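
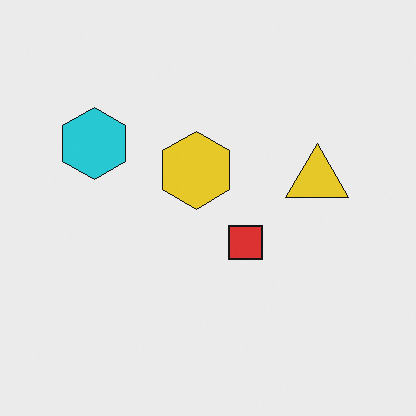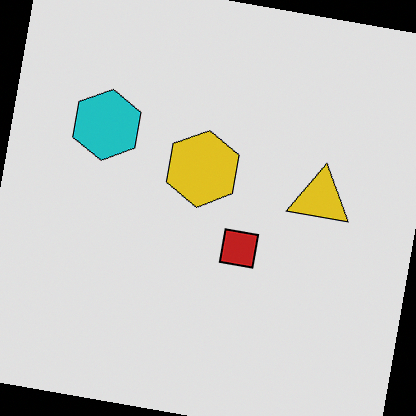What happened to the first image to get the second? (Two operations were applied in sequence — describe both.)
It was rotated clockwise by a few degrees, then moderately posterized.

Every shape is tilted by the same angle and the image corners show triangular fill wedges — a whole-image rotation by a non-right angle. Each flat color has snapped to a coarser quantized level — most visibly, the near-white background has dropped to a flat grey.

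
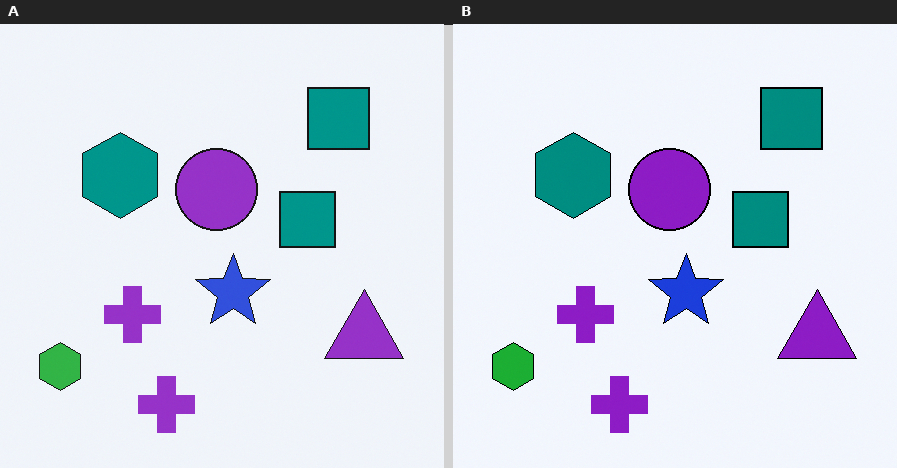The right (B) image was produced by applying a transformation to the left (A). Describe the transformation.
The right (B) image is the left (A) given slightly increased contrast.

Tones are pushed away from mid-grey across the whole image — a global contrast change.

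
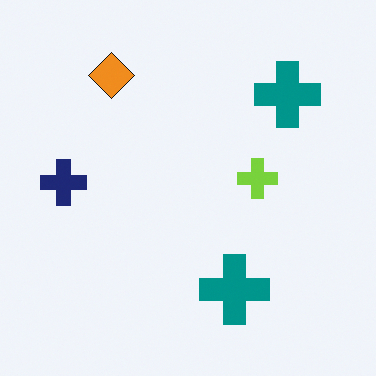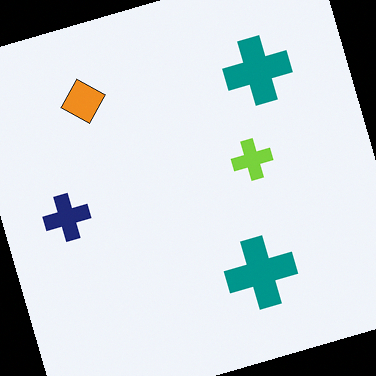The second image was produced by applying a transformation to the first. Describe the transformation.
The image was rotated counter-clockwise by a clearly visible amount.

Every shape is tilted by the same angle and the image corners show triangular fill wedges — a whole-image rotation by a non-right angle.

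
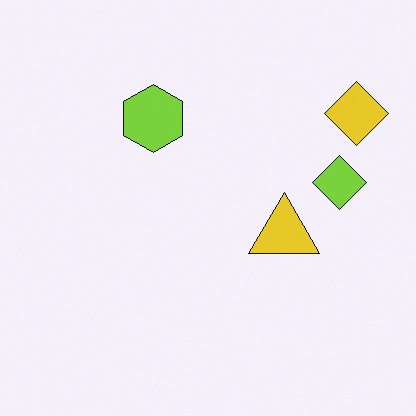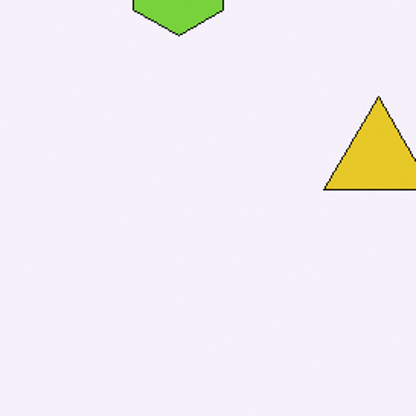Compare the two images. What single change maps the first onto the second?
The image was cropped slightly and scaled back up.

The visible shapes are larger and the field of view is narrower; shapes near the original edges may be partly or wholly outside the frame — a crop-and-rescale.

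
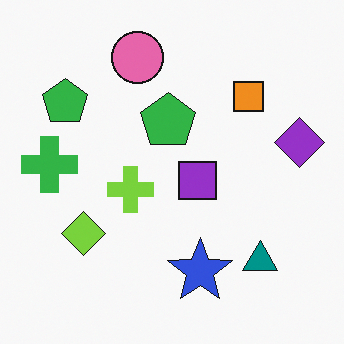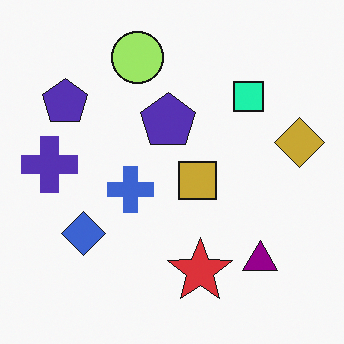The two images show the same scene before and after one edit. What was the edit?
It was hue-shifted noticeably.

Every shape's color has rotated by the same amount around the hue wheel — a uniform hue shift.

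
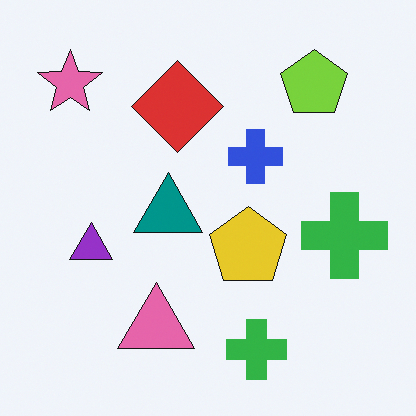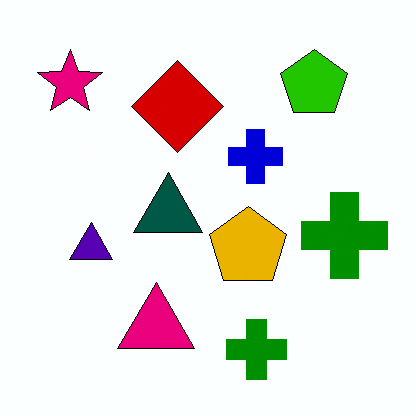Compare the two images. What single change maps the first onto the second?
This is the original image given much higher contrast.

Tones are pushed away from mid-grey across the whole image — a global contrast change.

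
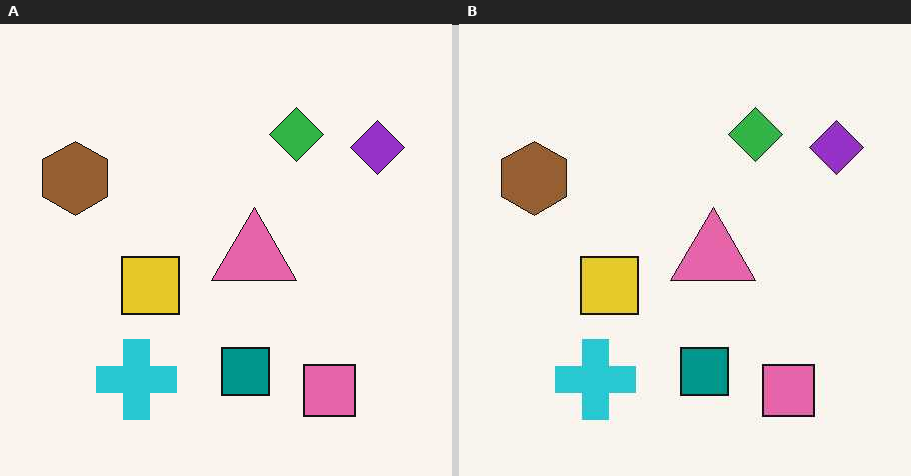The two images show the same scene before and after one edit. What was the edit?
The right (B) image is the left (A) JPEG-compressed with visible artifacts.

Blocky 8×8 compression artifacts appear around shape edges and the flat background shows ringing — characteristic JPEG degradation.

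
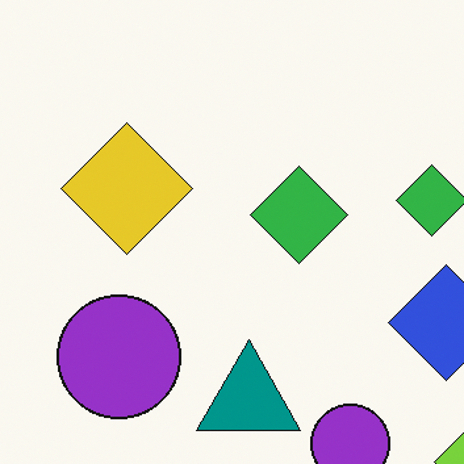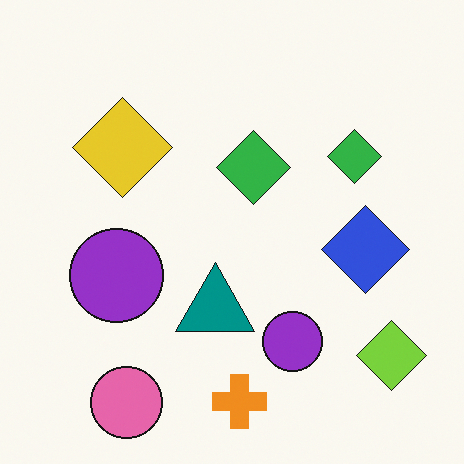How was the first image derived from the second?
This is the original image cropped to a modestly smaller region and rescaled.

The visible shapes are larger and the field of view is narrower; shapes near the original edges may be partly or wholly outside the frame — a crop-and-rescale.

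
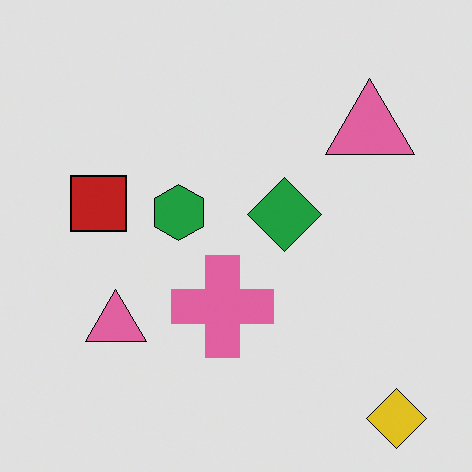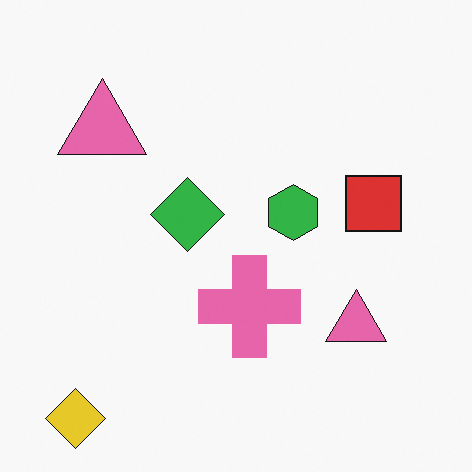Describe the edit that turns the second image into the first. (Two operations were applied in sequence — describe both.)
The image was posterized to a reduced palette, then flipped horizontally (left ↔ right).

Each flat color has snapped to a coarser quantized level — most visibly, the near-white background has dropped to a flat grey. The yellow diamond is in the bottom-left of the second image and the bottom-right of the first — shapes on opposite sides of the vertical midline have swapped in a mirror flip.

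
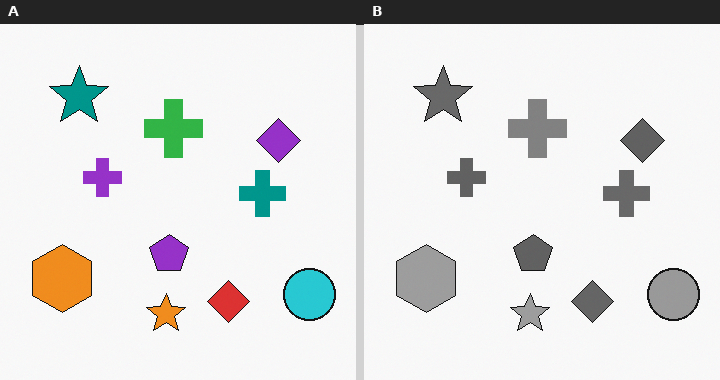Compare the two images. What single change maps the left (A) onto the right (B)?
Converted to grayscale.

All color is removed — every shape is now a shade of grey.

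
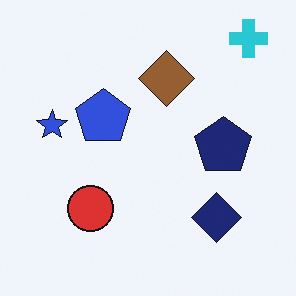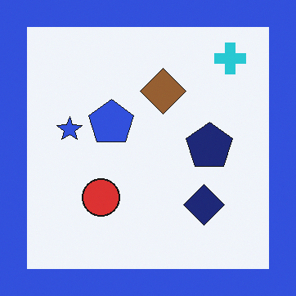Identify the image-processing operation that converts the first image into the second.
Framed with a blue border.

A solid blue frame runs around the edge of the second image, with the content slightly shrunk inside it.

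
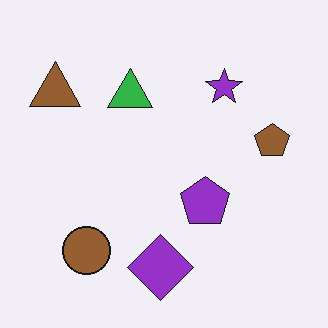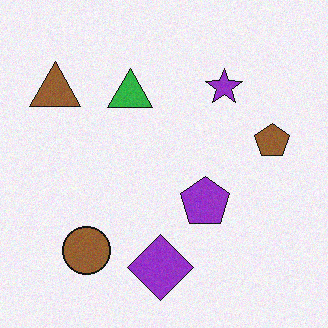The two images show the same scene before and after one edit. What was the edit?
The second image is the first degraded with light additive noise.

Random speckle covers the whole image, including the flat background.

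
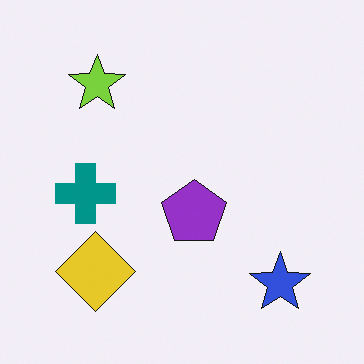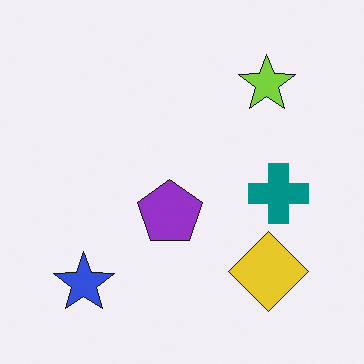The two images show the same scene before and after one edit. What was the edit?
Flipped horizontally (left ↔ right).

The blue star is in the bottom-right of the first image and the bottom-left of the second — shapes on opposite sides of the vertical midline have swapped in a mirror flip.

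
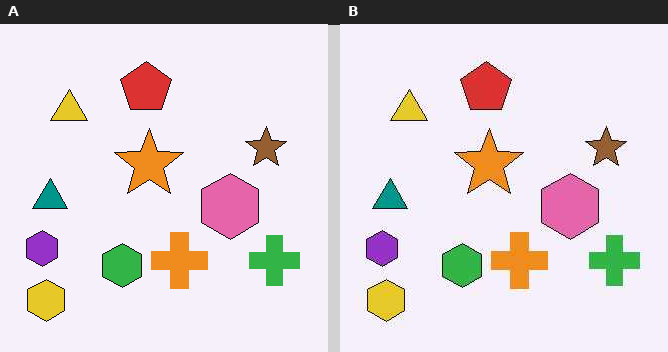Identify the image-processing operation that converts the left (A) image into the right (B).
This is the original image given moderate JPEG compression.

Blocky 8×8 compression artifacts appear around shape edges and the flat background shows ringing — characteristic JPEG degradation.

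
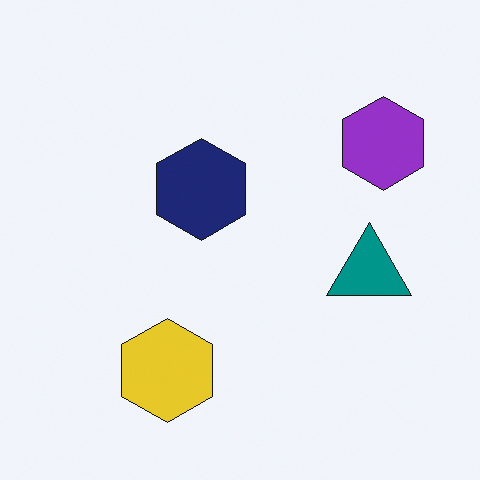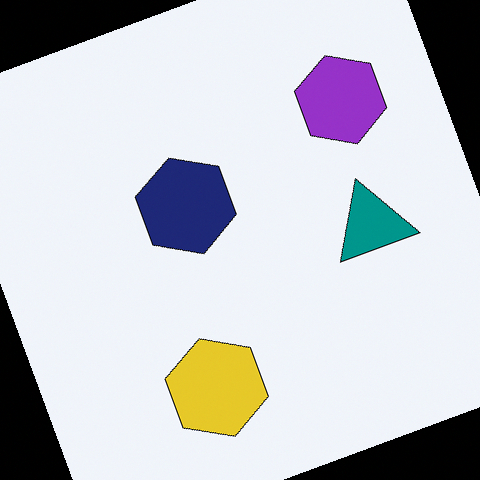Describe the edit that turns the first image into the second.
Rotated counter-clockwise by a clearly visible amount.

Every shape is tilted by the same angle and the image corners show triangular fill wedges — a whole-image rotation by a non-right angle.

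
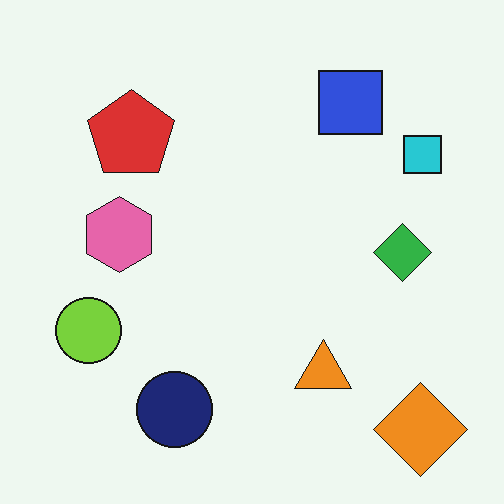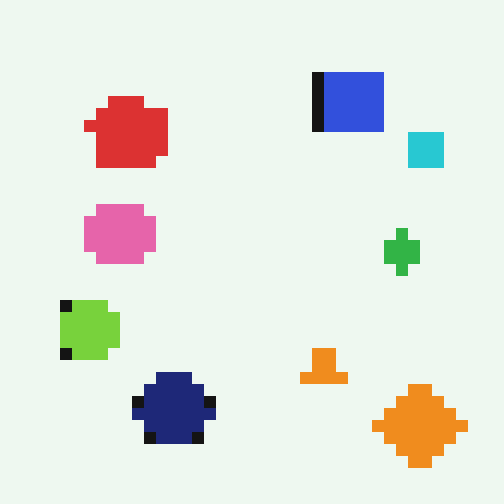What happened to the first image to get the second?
The image was coarsely pixelated.

Shapes are reduced to large square blocks; fine edges and outlines are lost — a downscale-then-upscale (mosaic) effect.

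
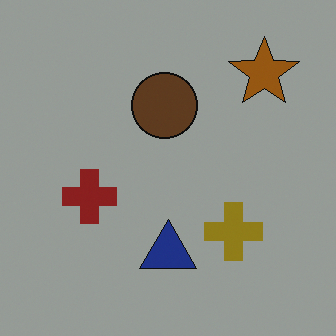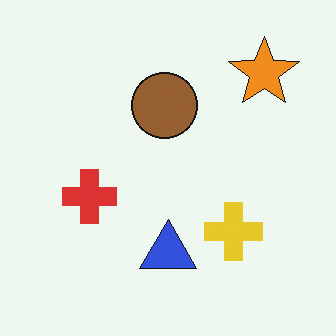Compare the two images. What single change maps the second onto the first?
The first image is the second noticeably darkened.

Every pixel — background and shapes alike — is uniformly darkened.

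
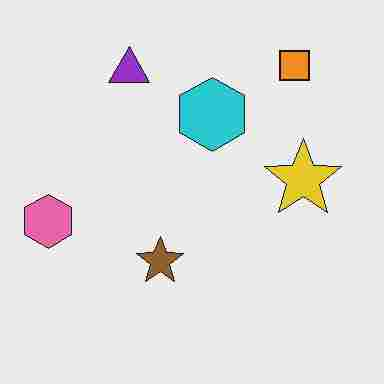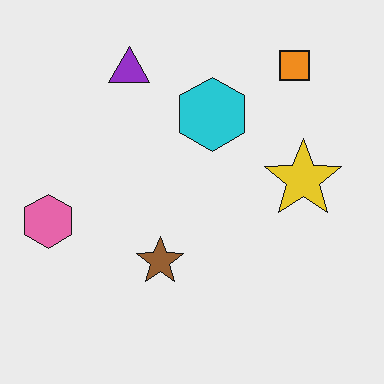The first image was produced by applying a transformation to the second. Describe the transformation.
Degraded with heavy JPEG compression.

Blocky 8×8 compression artifacts appear around shape edges and the flat background shows ringing — characteristic JPEG degradation.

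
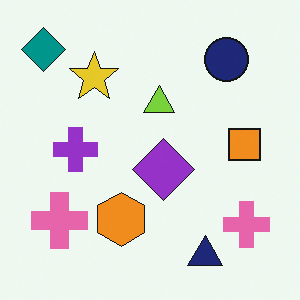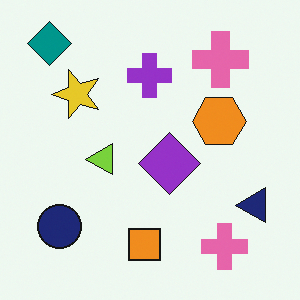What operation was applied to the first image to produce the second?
Transposed (reflected across the top-left ↔ bottom-right diagonal).

Shapes have swapped their row and column positions — what was in the top-right is now in the bottom-left — a diagonal reflection.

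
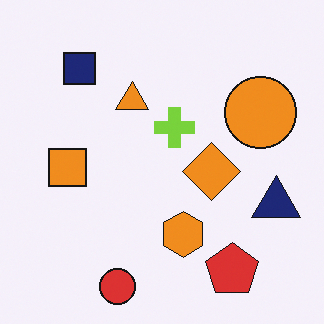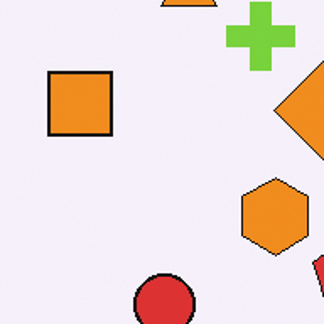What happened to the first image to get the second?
Cropped tightly and scaled back up.

The visible shapes are larger and the field of view is narrower; shapes near the original edges may be partly or wholly outside the frame — a crop-and-rescale.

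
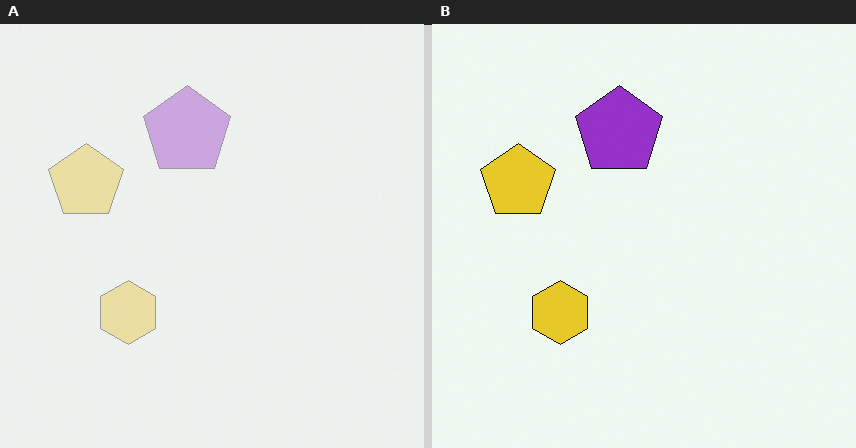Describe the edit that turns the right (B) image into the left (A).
This is the original image washed out (contrast reduced).

Tones are pushed toward mid-grey across the whole image — a global contrast change.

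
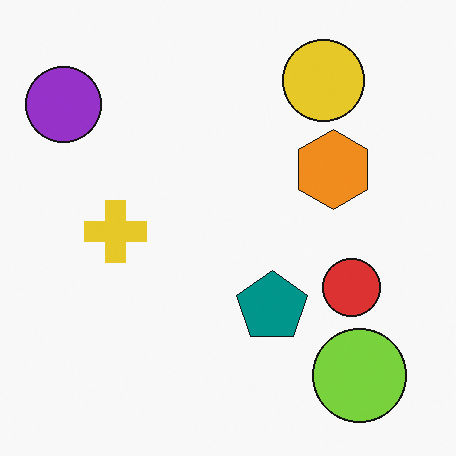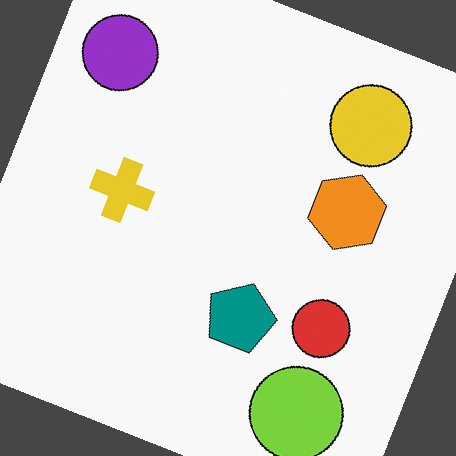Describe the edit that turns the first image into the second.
This is the original image rotated clockwise by a moderate amount.

Every shape is tilted by the same angle and the image corners show triangular fill wedges — a whole-image rotation by a non-right angle.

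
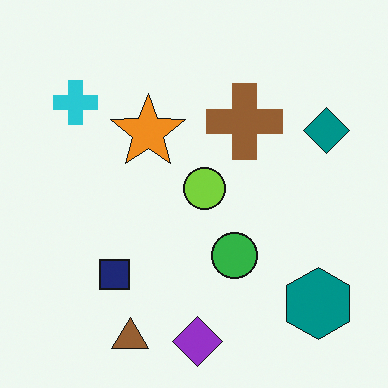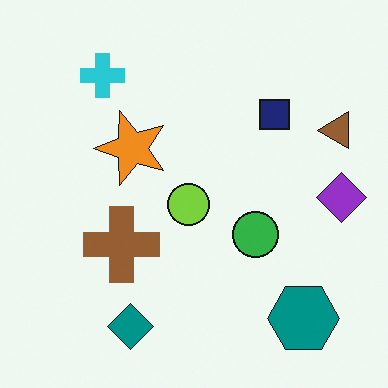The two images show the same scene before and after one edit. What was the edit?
The image was transposed (reflected across the top-left ↔ bottom-right diagonal).

Shapes have swapped their row and column positions — what was in the top-right is now in the bottom-left — a diagonal reflection.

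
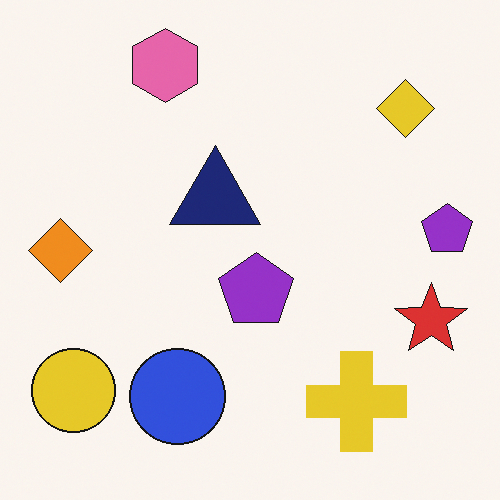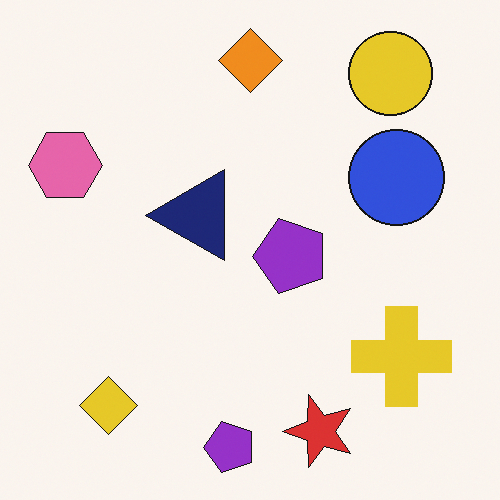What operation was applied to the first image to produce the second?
Transposed (reflected across the top-left ↔ bottom-right diagonal).

Shapes have swapped their row and column positions — what was in the top-right is now in the bottom-left — a diagonal reflection.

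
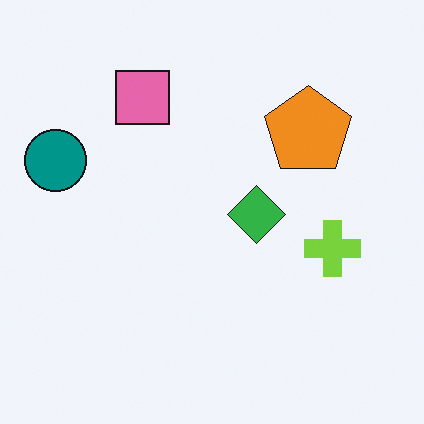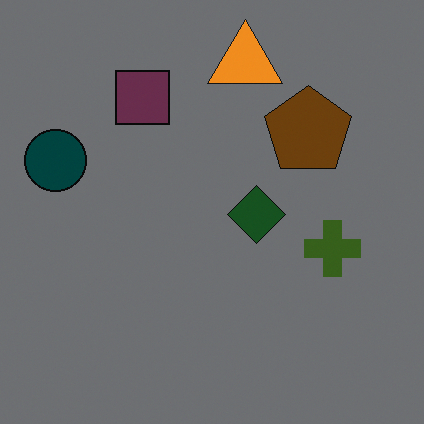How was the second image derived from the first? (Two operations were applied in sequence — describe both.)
The transformation is: substantially darkened, then overlaid with an additional orange triangle.

Every pixel — background and shapes alike — is uniformly darkened. An orange triangle appears in the second image that is absent from the first.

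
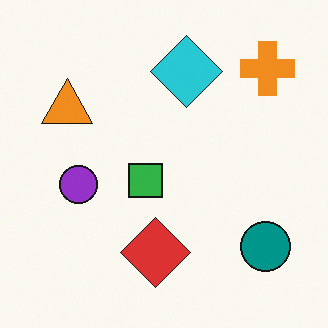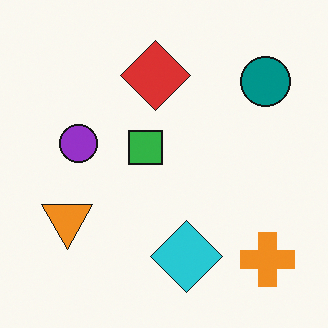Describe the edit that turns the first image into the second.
It was flipped vertically (top ↔ bottom).

The orange cross is in the top-right of the first image and the bottom-right of the second — shapes on opposite sides of the horizontal midline have swapped in a mirror flip.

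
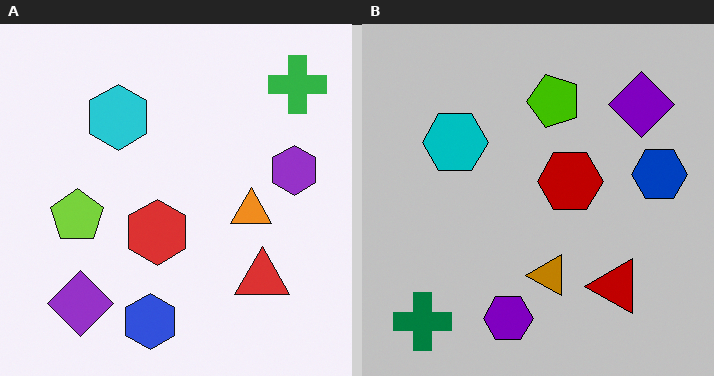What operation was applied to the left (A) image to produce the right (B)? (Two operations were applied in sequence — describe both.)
This is the original image aggressively posterized, then transposed (reflected across the top-left ↔ bottom-right diagonal).

Each flat color has snapped to a coarser quantized level — most visibly, the near-white background has dropped to a flat grey. Shapes have swapped their row and column positions — what was in the top-right is now in the bottom-left — a diagonal reflection.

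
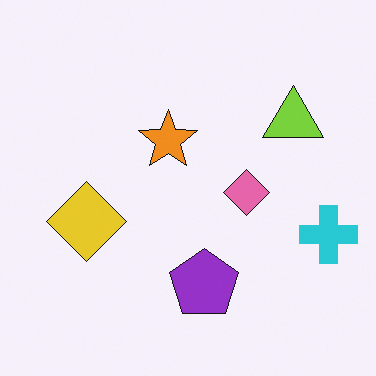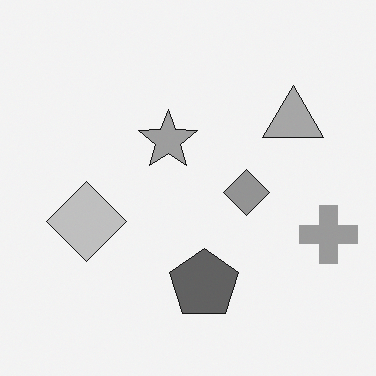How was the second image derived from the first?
This is the original image converted to grayscale.

All color is removed — every shape is now a shade of grey.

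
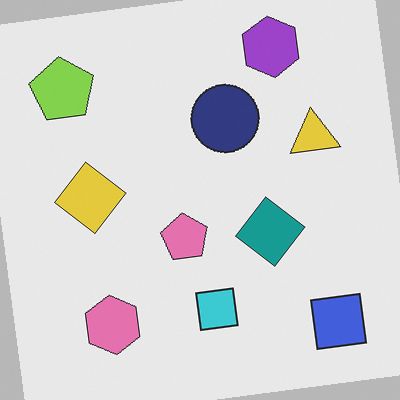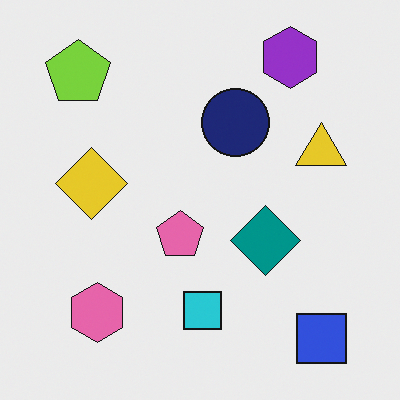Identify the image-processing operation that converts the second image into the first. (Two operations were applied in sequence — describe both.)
Rotated counter-clockwise by a small amount, then given slightly reduced contrast.

Every shape is tilted by the same angle and the image corners show triangular fill wedges — a whole-image rotation by a non-right angle. Tones are pushed toward mid-grey across the whole image — a global contrast change.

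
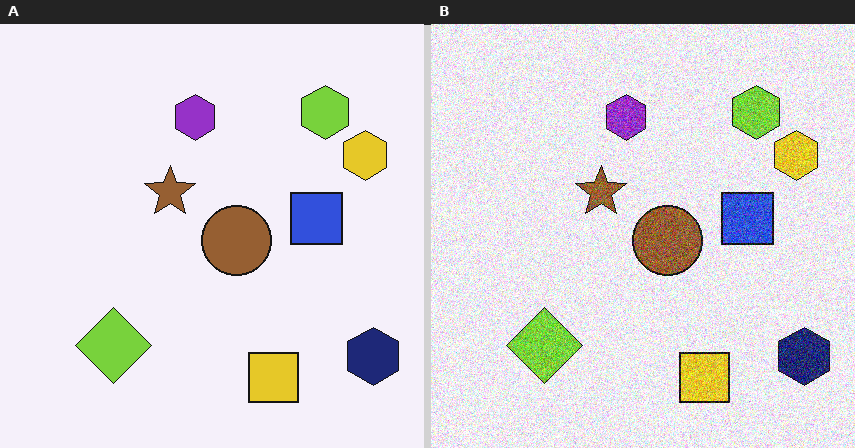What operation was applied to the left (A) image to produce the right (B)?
The image was degraded with heavy additive noise.

Random speckle covers the whole image, including the flat background.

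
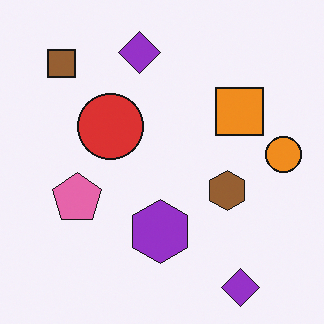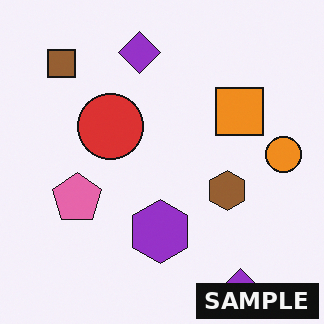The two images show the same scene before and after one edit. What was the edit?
Watermarked with the text "SAMPLE" in the lower-right corner.

A dark label reading "SAMPLE" appears in the lower-right corner.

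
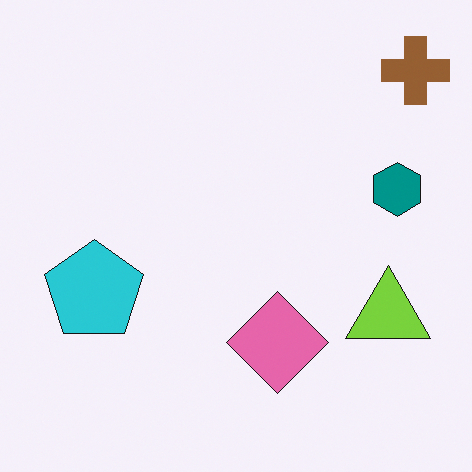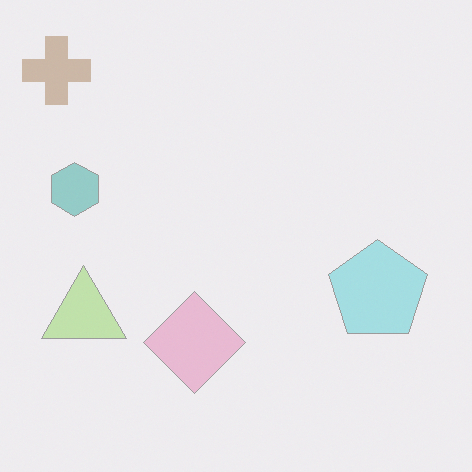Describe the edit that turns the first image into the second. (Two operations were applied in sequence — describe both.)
Flipped horizontally (left ↔ right), then given much lower contrast.

The brown cross is in the top-right of the first image and the top-left of the second — shapes on opposite sides of the vertical midline have swapped in a mirror flip. Tones are pushed toward mid-grey across the whole image — a global contrast change.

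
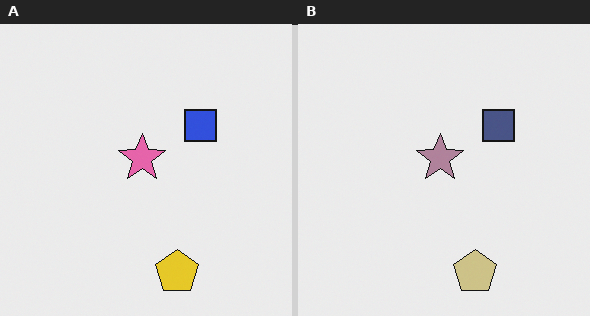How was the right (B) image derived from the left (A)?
The image was made much more muted (saturation change).

All colors are more muted and greyish — a global saturation change.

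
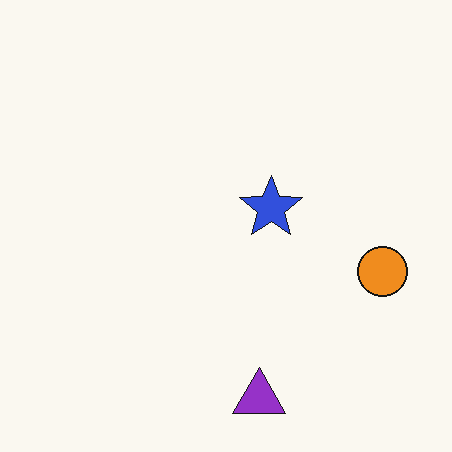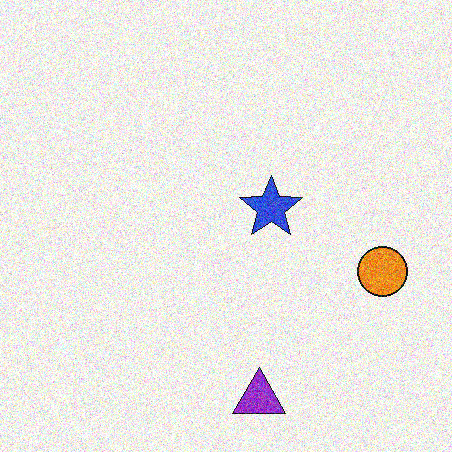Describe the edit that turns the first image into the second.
The transformation is: degraded with heavy additive noise.

Random speckle covers the whole image, including the flat background.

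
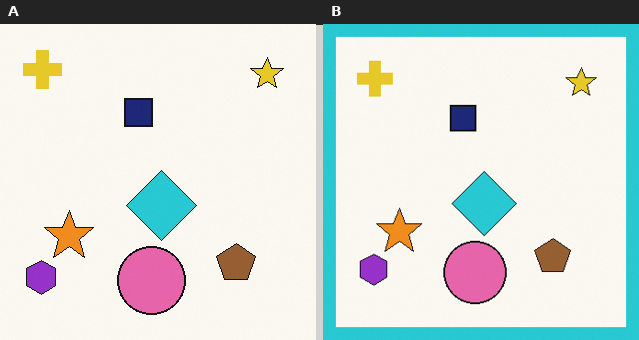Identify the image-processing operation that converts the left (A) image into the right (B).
The image was framed with a cyan border.

A solid cyan frame runs around the edge of the right (B) image, with the content slightly shrunk inside it.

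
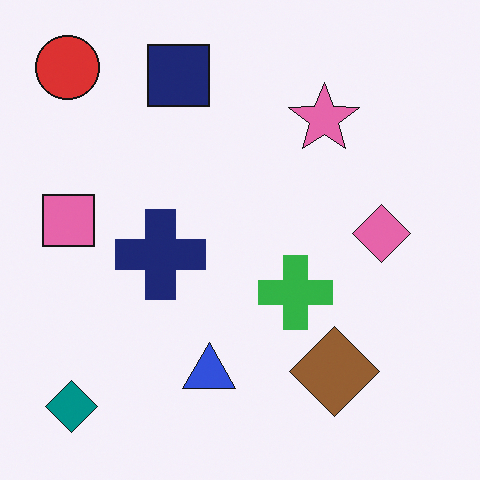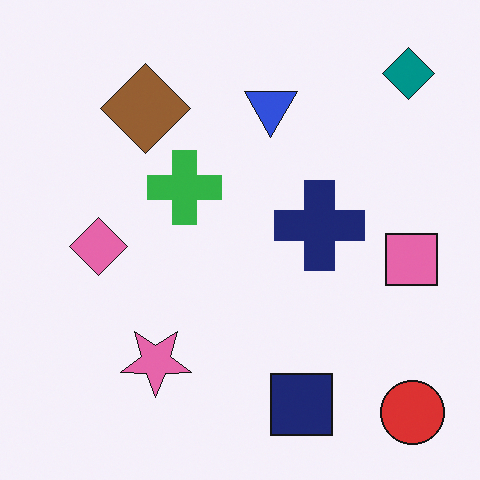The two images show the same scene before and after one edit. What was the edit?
The transformation is: rotated 180°.

The red circle sits in the top-left of the first image and the bottom-right of the second — consistent with a whole-image 180° rotation.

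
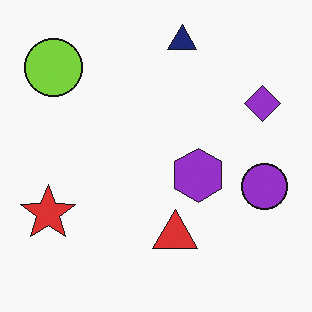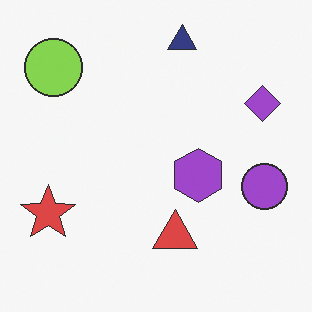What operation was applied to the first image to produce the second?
This is the original image given slightly reduced contrast.

Tones are pushed toward mid-grey across the whole image — a global contrast change.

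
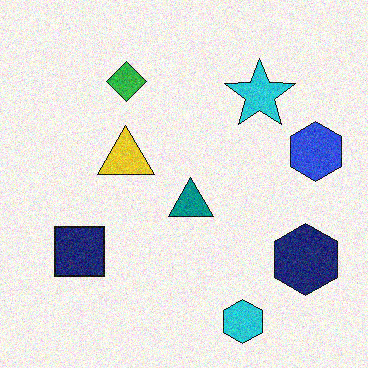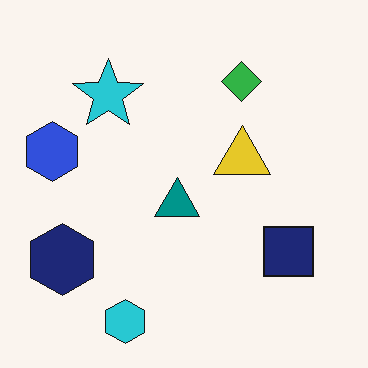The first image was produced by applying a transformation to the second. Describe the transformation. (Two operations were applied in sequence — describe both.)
Degraded with visible gaussian noise, then flipped horizontally (left ↔ right).

Random speckle covers the whole image, including the flat background. The blue hexagon is in the left of the second image and the right of the first — shapes on opposite sides of the vertical midline have swapped in a mirror flip.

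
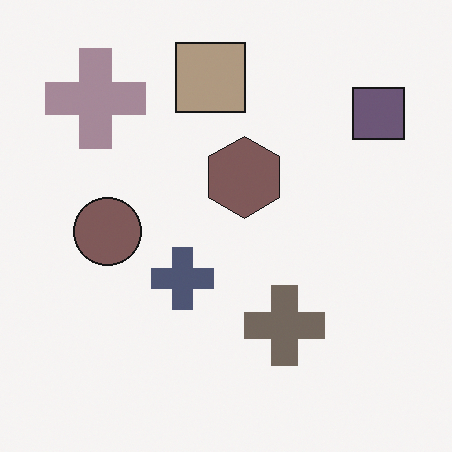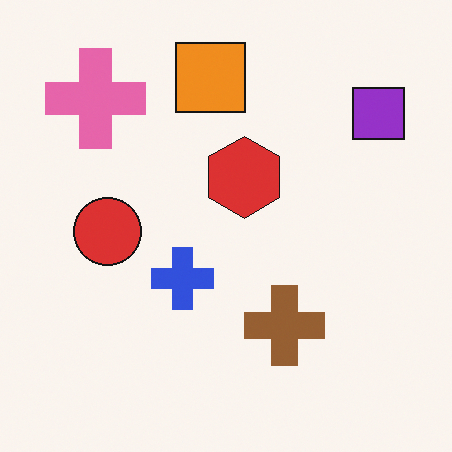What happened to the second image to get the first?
The image was heavily desaturated.

All colors are more muted and greyish — a global saturation change.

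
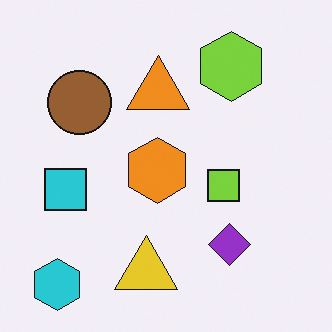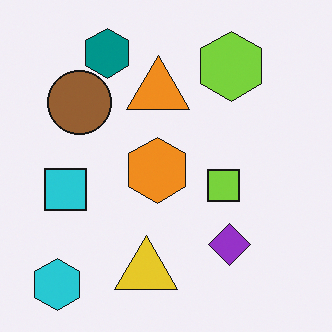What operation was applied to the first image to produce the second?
This is the original image overlaid with an additional teal hexagon.

A teal hexagon appears in the second image that is absent from the first.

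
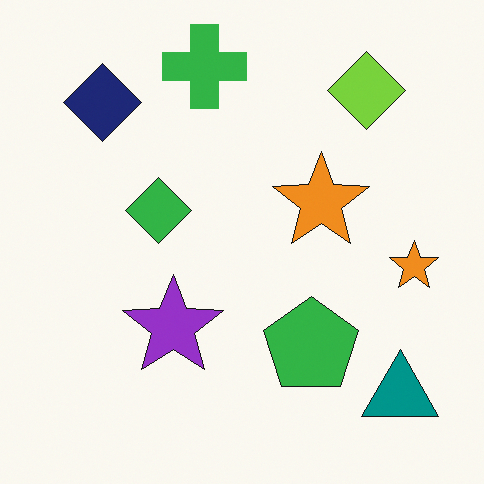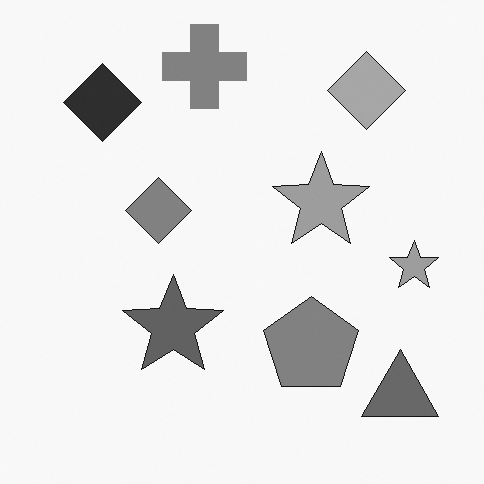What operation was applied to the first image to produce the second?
The image was converted to grayscale.

All color is removed — every shape is now a shade of grey.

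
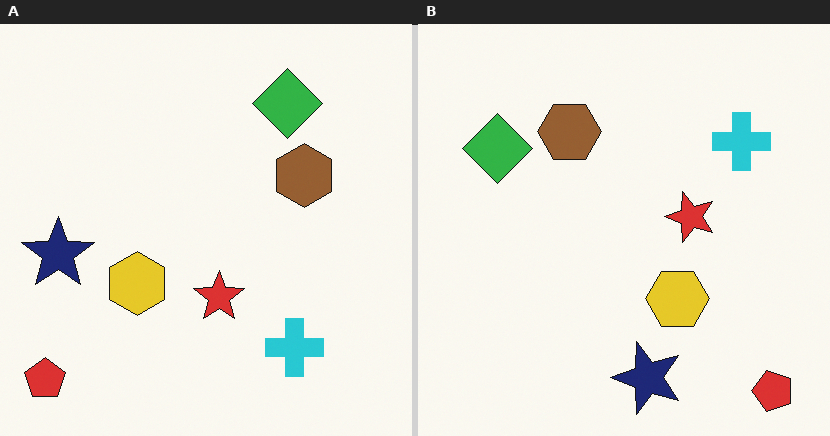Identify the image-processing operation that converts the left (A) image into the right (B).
It was rotated 90° counter-clockwise.

The red pentagon sits in the bottom-left of the left (A) image and the bottom-right of the right (B) — consistent with a whole-image 90° counter-clockwise rotation.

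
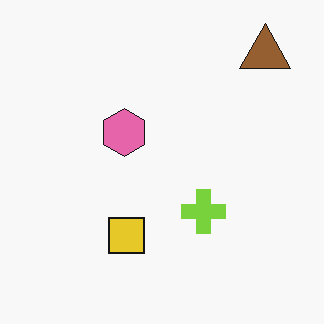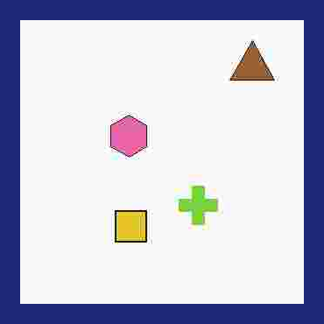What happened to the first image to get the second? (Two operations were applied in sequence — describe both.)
It was heavily JPEG-compressed with obvious blocking artifacts, then framed with a navy border.

Blocky 8×8 compression artifacts appear around shape edges and the flat background shows ringing — characteristic JPEG degradation. A solid navy frame runs around the edge of the second image, with the content slightly shrunk inside it.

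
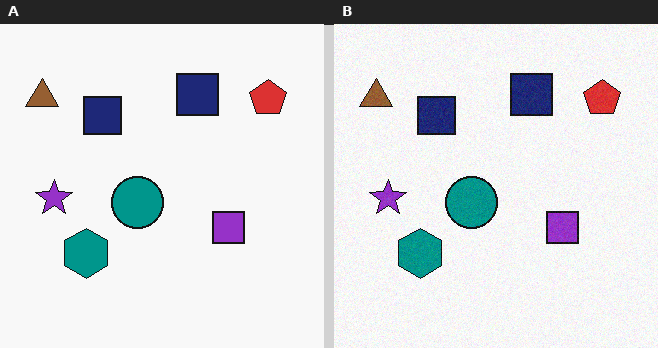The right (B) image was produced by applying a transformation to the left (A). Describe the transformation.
It was degraded with subtle gaussian noise.

Random speckle covers the whole image, including the flat background.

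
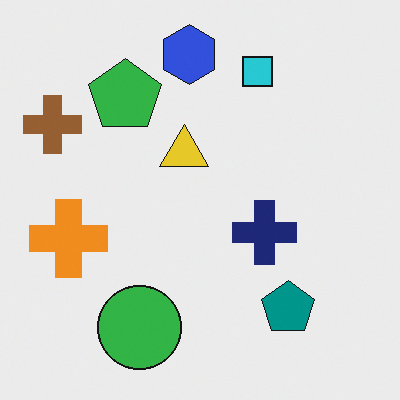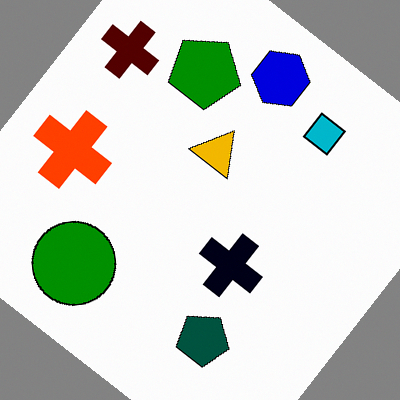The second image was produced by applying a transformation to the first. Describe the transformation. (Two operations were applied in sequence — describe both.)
The image was given much higher contrast, then rotated clockwise by a large amount — several tens of degrees.

Tones are pushed away from mid-grey across the whole image — a global contrast change. Every shape is tilted by the same angle and the image corners show triangular fill wedges — a whole-image rotation by a non-right angle.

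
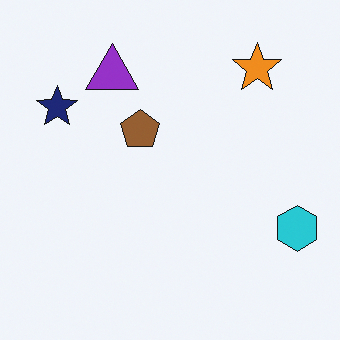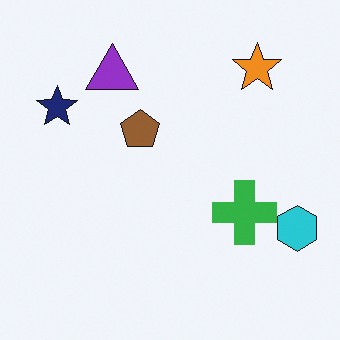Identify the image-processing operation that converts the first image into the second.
The image was overlaid with an additional green cross.

A green cross appears in the second image that is absent from the first.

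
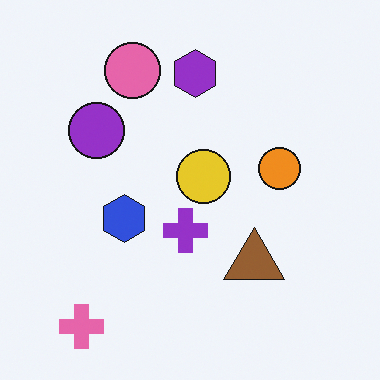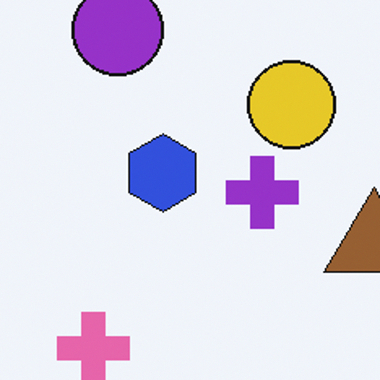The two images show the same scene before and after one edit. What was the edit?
The image was cropped to a noticeably smaller region and rescaled.

The visible shapes are larger and the field of view is narrower; shapes near the original edges may be partly or wholly outside the frame — a crop-and-rescale.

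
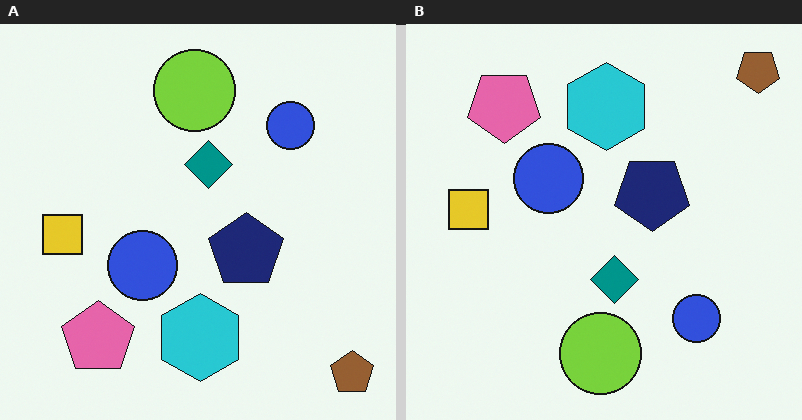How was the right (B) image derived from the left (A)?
It was flipped vertically (top ↔ bottom).

The brown pentagon is in the bottom-right of the left (A) image and the top-right of the right (B) — shapes on opposite sides of the horizontal midline have swapped in a mirror flip.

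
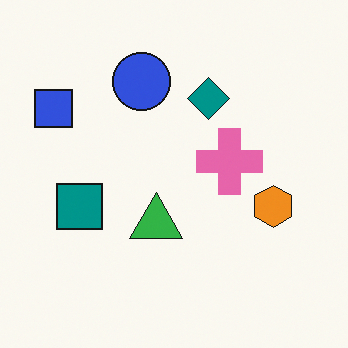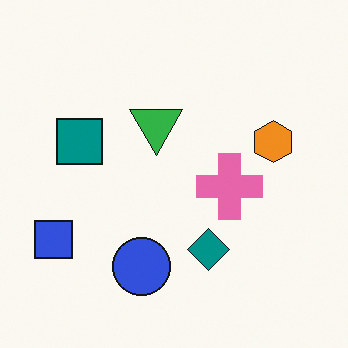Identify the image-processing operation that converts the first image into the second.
This is the original image flipped vertically (top ↔ bottom).

The blue circle is in the top of the first image and the bottom of the second — shapes on opposite sides of the horizontal midline have swapped in a mirror flip.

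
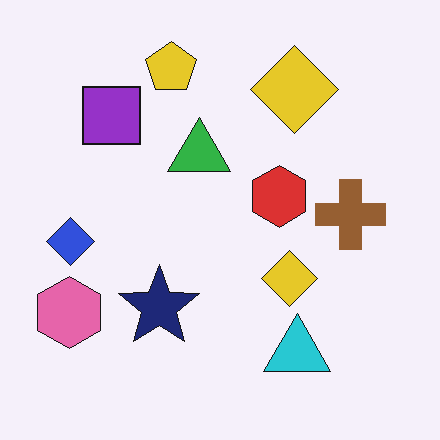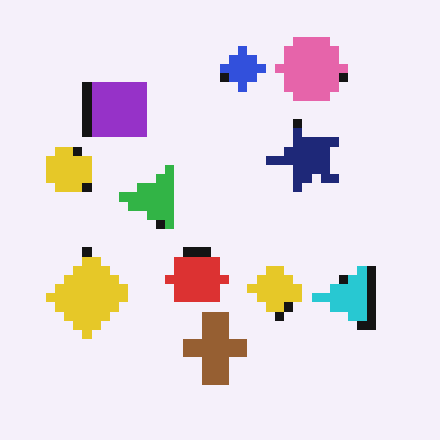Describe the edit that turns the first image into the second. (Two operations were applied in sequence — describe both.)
The image was transposed (reflected across the top-left ↔ bottom-right diagonal), then heavily pixelated into large blocks.

Shapes have swapped their row and column positions — what was in the top-right is now in the bottom-left — a diagonal reflection. Shapes are reduced to large square blocks; fine edges and outlines are lost — a downscale-then-upscale (mosaic) effect.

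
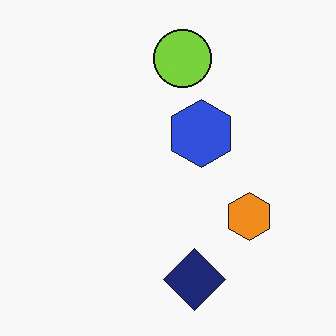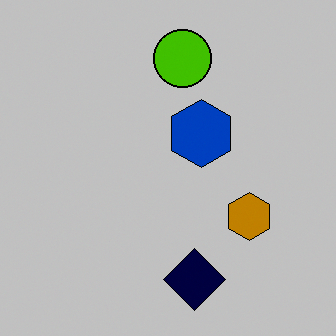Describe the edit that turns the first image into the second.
It was heavily posterized to just a handful of flat colors.

Each flat color has snapped to a coarser quantized level — most visibly, the near-white background has dropped to a flat grey.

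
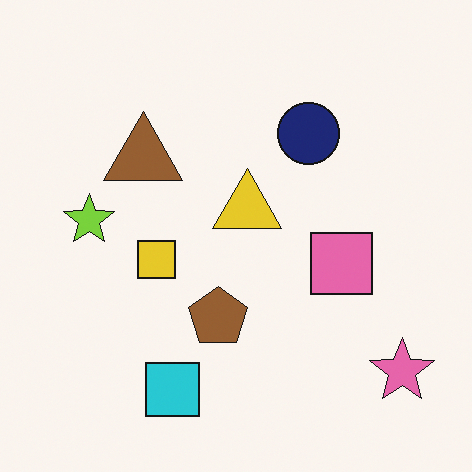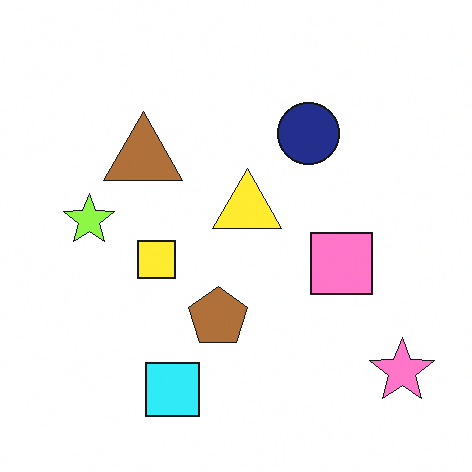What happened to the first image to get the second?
The transformation is: slightly brightened.

Every pixel — background and shapes alike — is uniformly brightened.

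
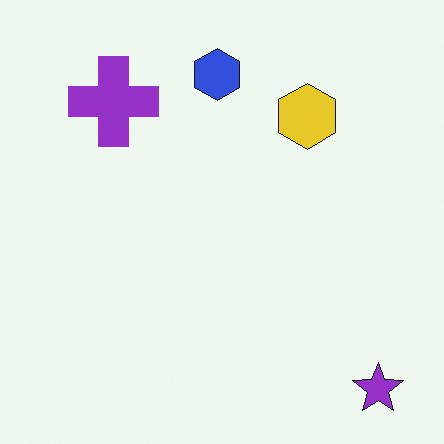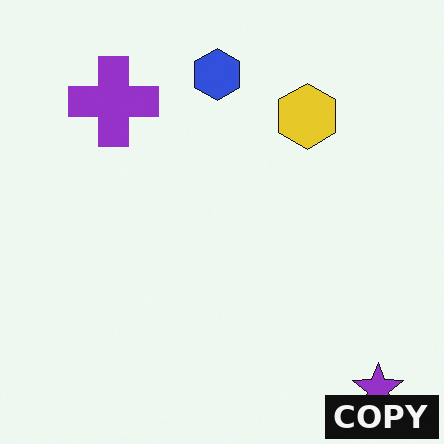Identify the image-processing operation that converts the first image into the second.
This is the original image watermarked with the text "COPY" in the lower-right corner.

A dark label reading "COPY" appears in the lower-right corner.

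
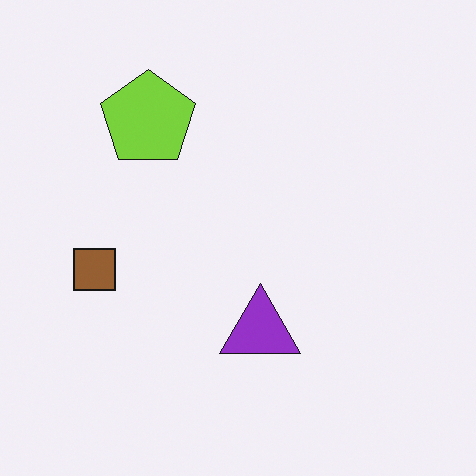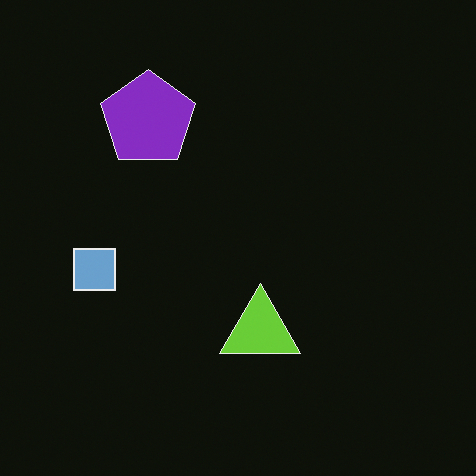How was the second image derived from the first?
This is the original image color-inverted (negative).

The light background has become dark and every shape's color is its complement — a photographic negative.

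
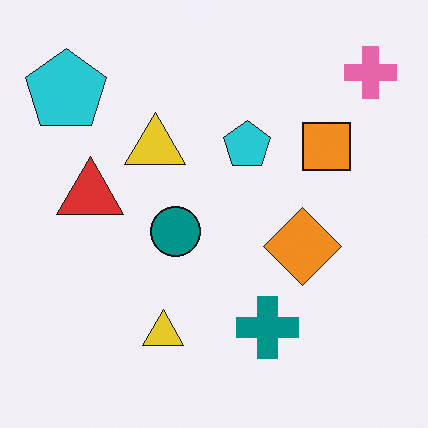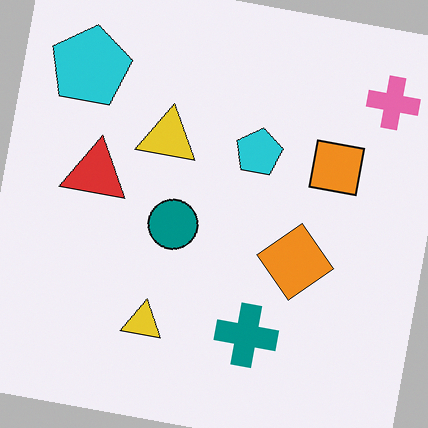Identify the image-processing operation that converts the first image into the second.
Rotated clockwise by a small amount.

Every shape is tilted by the same angle and the image corners show triangular fill wedges — a whole-image rotation by a non-right angle.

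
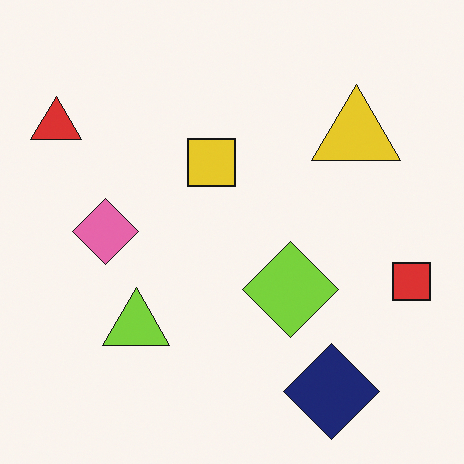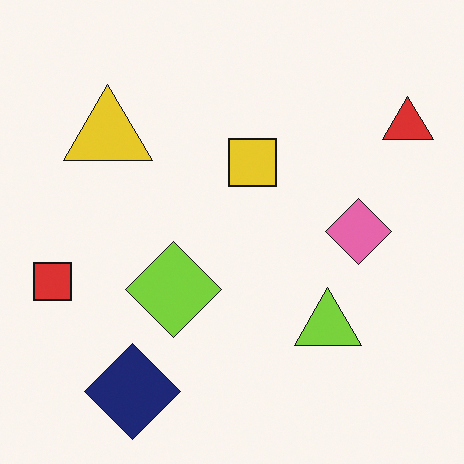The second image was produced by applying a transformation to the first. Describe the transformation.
The transformation is: flipped horizontally (left ↔ right).

The red square is in the right of the first image and the left of the second — shapes on opposite sides of the vertical midline have swapped in a mirror flip.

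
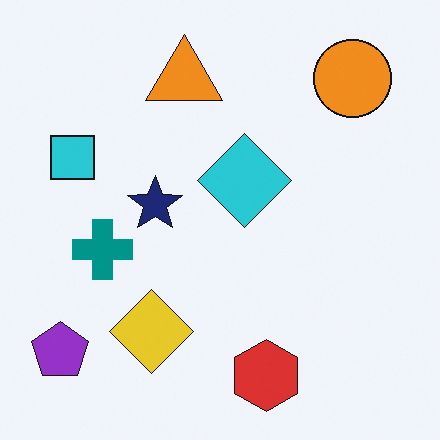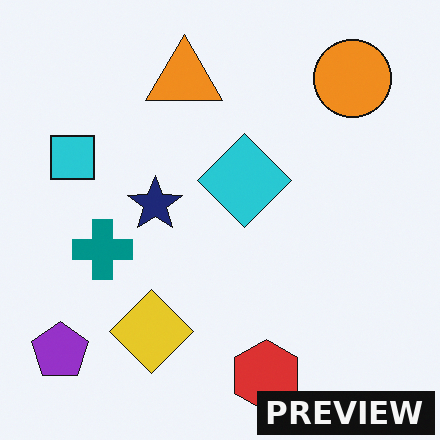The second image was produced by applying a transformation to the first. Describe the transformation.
The image was watermarked with the text "PREVIEW" in the lower-right corner.

A dark label reading "PREVIEW" appears in the lower-right corner.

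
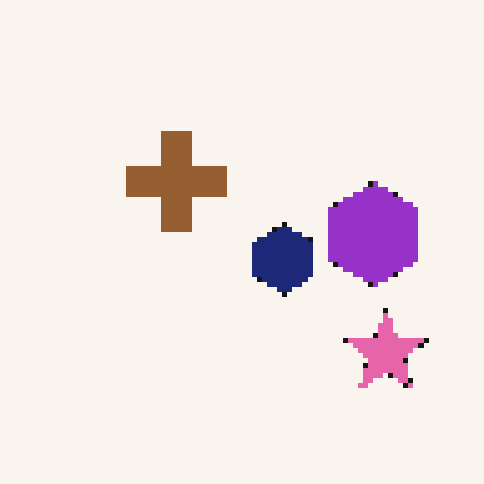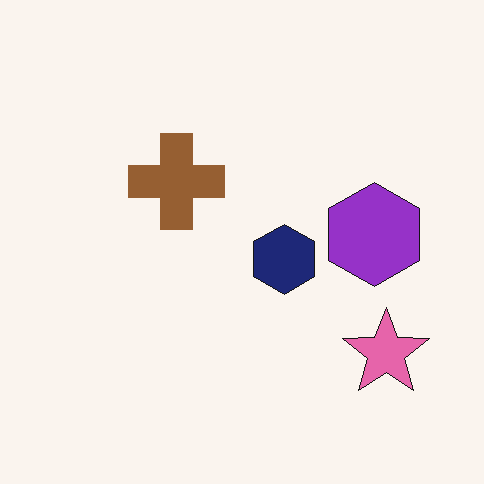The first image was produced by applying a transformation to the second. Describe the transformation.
It was mildly pixelated.

Shapes are reduced to large square blocks; fine edges and outlines are lost — a downscale-then-upscale (mosaic) effect.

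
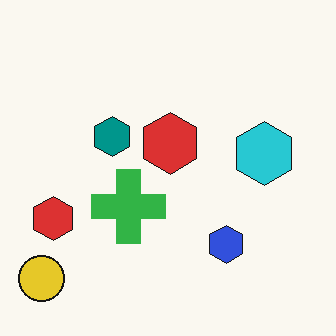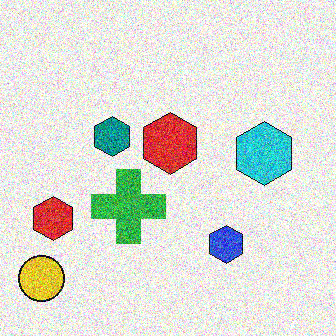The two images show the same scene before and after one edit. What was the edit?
Degraded with strong gaussian noise.

Random speckle covers the whole image, including the flat background.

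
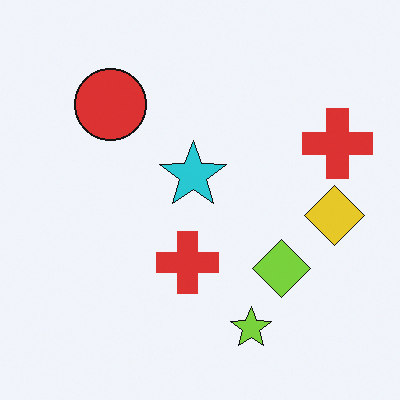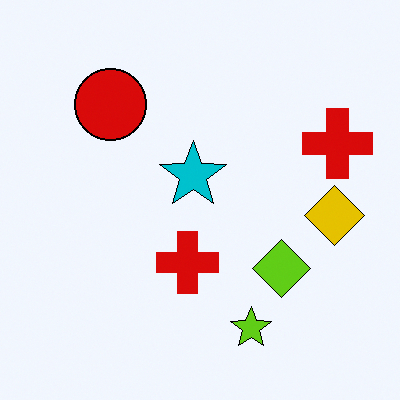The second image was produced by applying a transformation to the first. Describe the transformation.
Given slightly increased contrast.

Tones are pushed away from mid-grey across the whole image — a global contrast change.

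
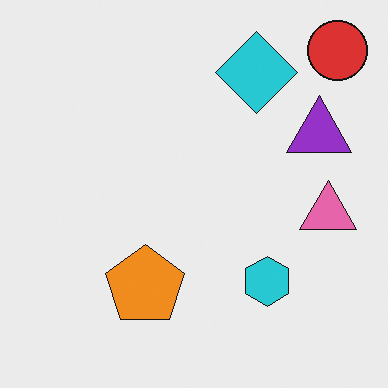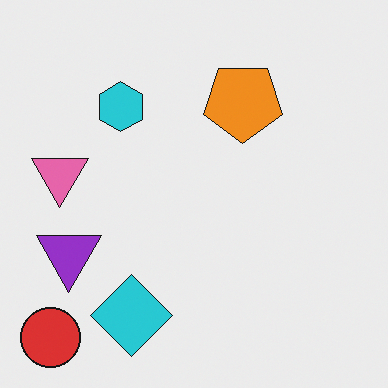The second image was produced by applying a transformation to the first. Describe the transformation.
The second image is the first rotated 180°.

The red circle sits in the top-right of the first image and the bottom-left of the second — consistent with a whole-image 180° rotation.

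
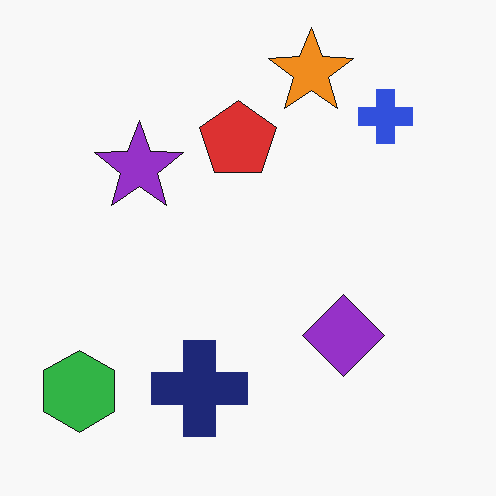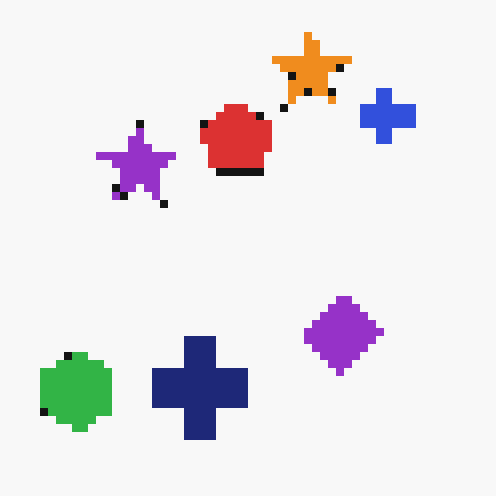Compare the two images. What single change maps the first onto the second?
Pixelated into visible square blocks.

Shapes are reduced to large square blocks; fine edges and outlines are lost — a downscale-then-upscale (mosaic) effect.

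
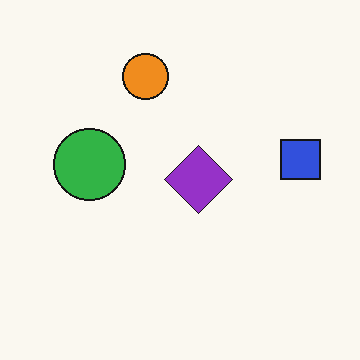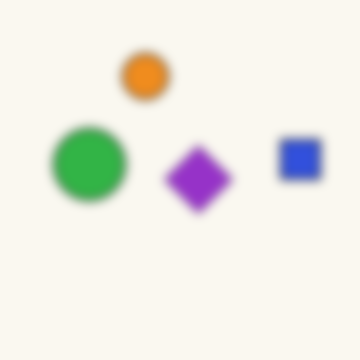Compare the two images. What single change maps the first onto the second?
The image was heavily blurred.

Shape edges and outlines are uniformly softened across the whole image.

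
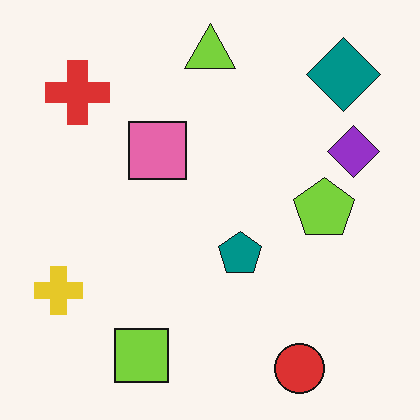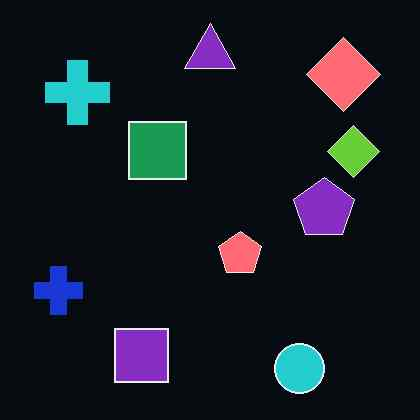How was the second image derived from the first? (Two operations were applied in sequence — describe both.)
Color-inverted (negative), then JPEG-compressed with visible artifacts.

The light background has become dark and every shape's color is its complement — a photographic negative. Blocky 8×8 compression artifacts appear around shape edges and the flat background shows ringing — characteristic JPEG degradation.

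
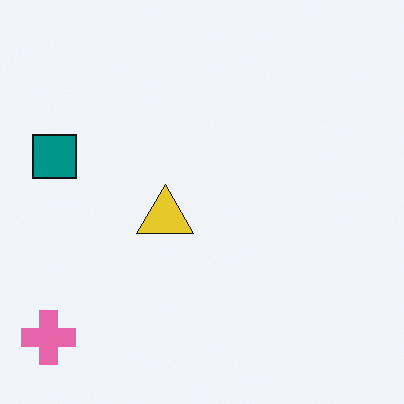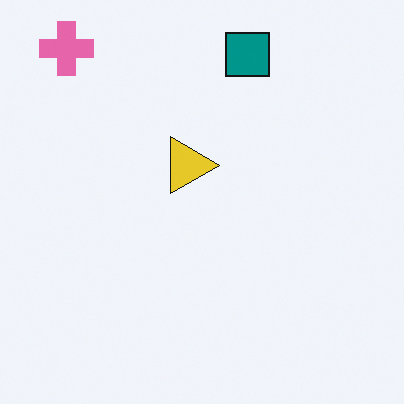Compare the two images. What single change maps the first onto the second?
It was rotated 90° clockwise.

The pink cross sits in the bottom-left of the first image and the top-left of the second — consistent with a whole-image 90° clockwise rotation.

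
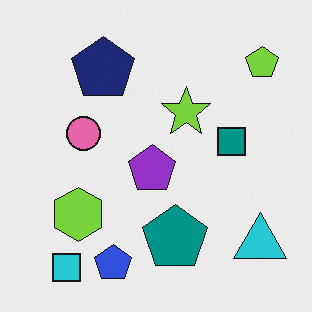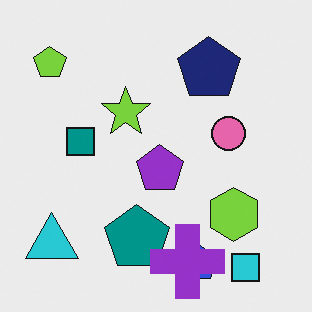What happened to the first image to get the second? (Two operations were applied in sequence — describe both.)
The second image is the first flipped horizontally (left ↔ right), then overlaid with an additional purple cross.

The lime pentagon is in the top-right of the first image and the top-left of the second — shapes on opposite sides of the vertical midline have swapped in a mirror flip. A purple cross appears in the second image that is absent from the first.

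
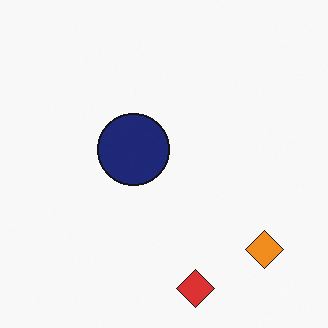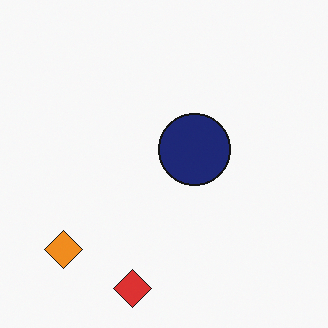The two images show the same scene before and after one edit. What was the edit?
This is the original image flipped horizontally (left ↔ right).

The orange diamond is in the bottom-right of the first image and the bottom-left of the second — shapes on opposite sides of the vertical midline have swapped in a mirror flip.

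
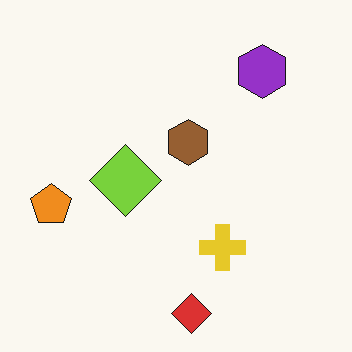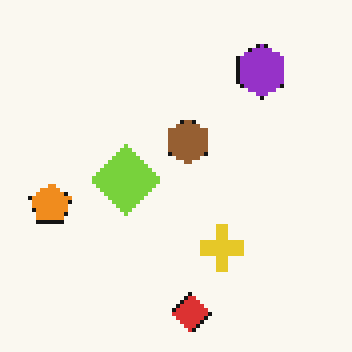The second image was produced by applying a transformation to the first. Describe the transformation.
The image was mildly pixelated.

Shapes are reduced to large square blocks; fine edges and outlines are lost — a downscale-then-upscale (mosaic) effect.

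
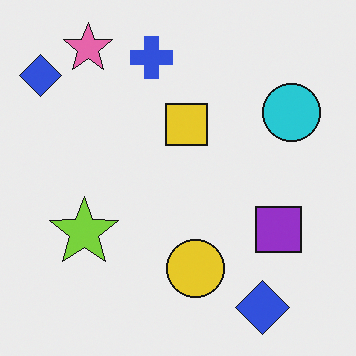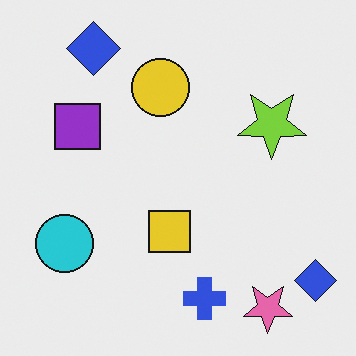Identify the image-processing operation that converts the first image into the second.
It was rotated 180°.

The pink star sits in the top-left of the first image and the bottom-right of the second — consistent with a whole-image 180° rotation.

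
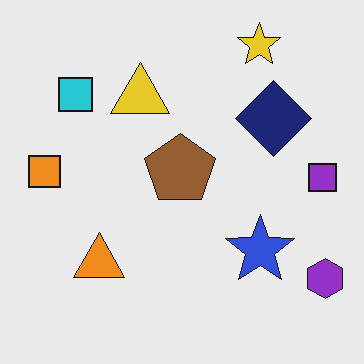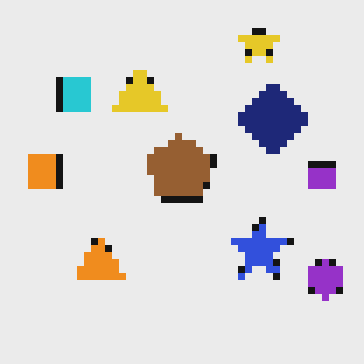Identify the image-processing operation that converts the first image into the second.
The transformation is: pixelated into visible square blocks.

Shapes are reduced to large square blocks; fine edges and outlines are lost — a downscale-then-upscale (mosaic) effect.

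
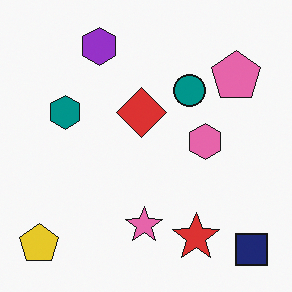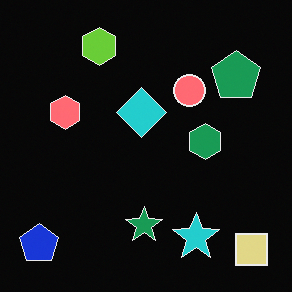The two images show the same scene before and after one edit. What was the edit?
The second image is the first color-inverted (negative).

The light background has become dark and every shape's color is its complement — a photographic negative.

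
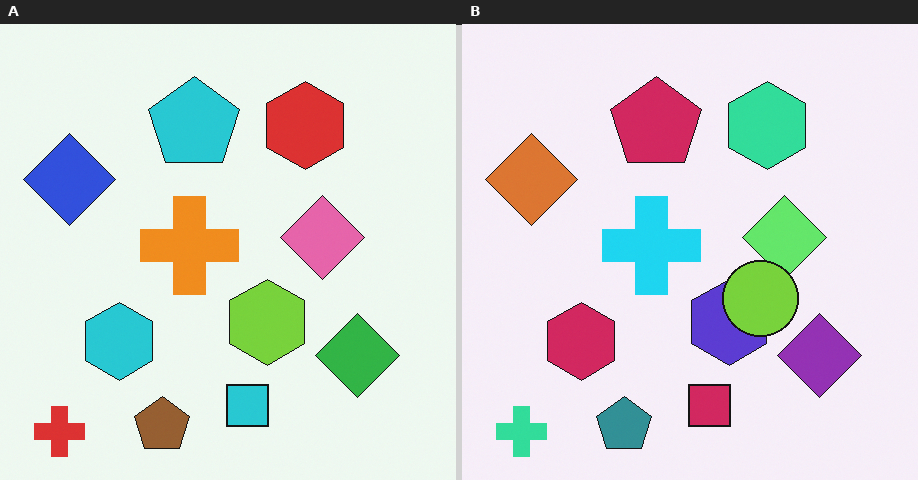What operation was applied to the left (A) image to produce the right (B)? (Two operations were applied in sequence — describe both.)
The right (B) image is the left (A) hue-shifted by a large amount, then overlaid with an additional lime circle.

Every shape's color has rotated by the same amount around the hue wheel — a uniform hue shift. A lime circle appears in the right (B) image that is absent from the left (A).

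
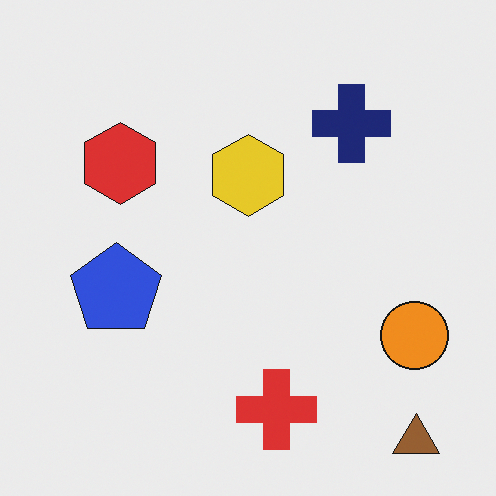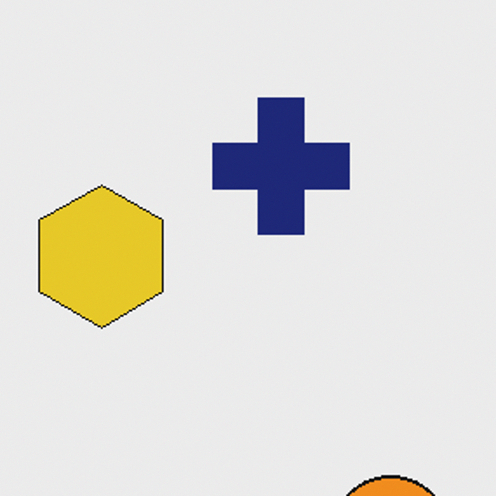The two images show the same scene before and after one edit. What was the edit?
Cropped tightly and scaled back up.

The visible shapes are larger and the field of view is narrower; shapes near the original edges may be partly or wholly outside the frame — a crop-and-rescale.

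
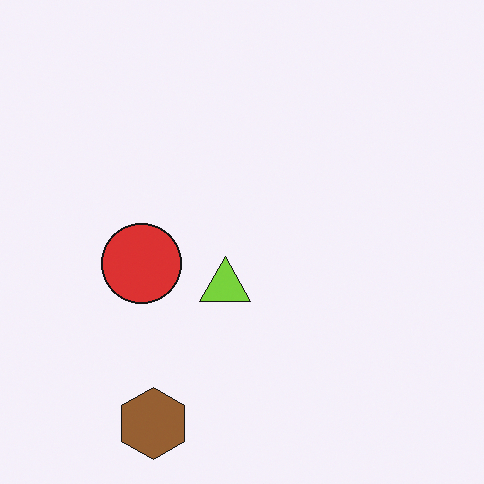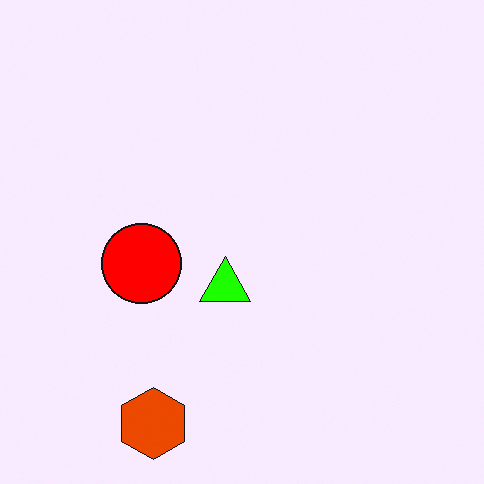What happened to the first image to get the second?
The transformation is: made much more vivid (saturation change).

All colors are more vivid — a global saturation change.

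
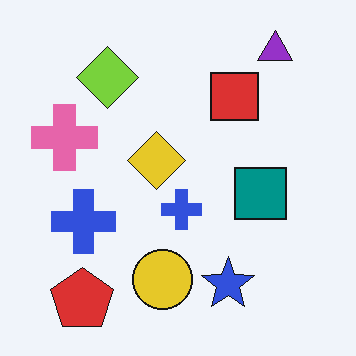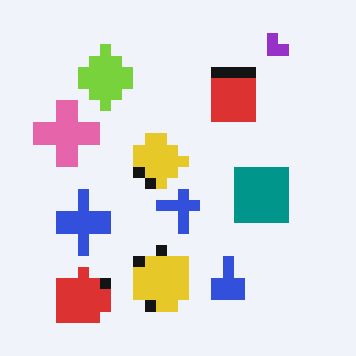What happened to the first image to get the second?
The image was coarsely pixelated.

Shapes are reduced to large square blocks; fine edges and outlines are lost — a downscale-then-upscale (mosaic) effect.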